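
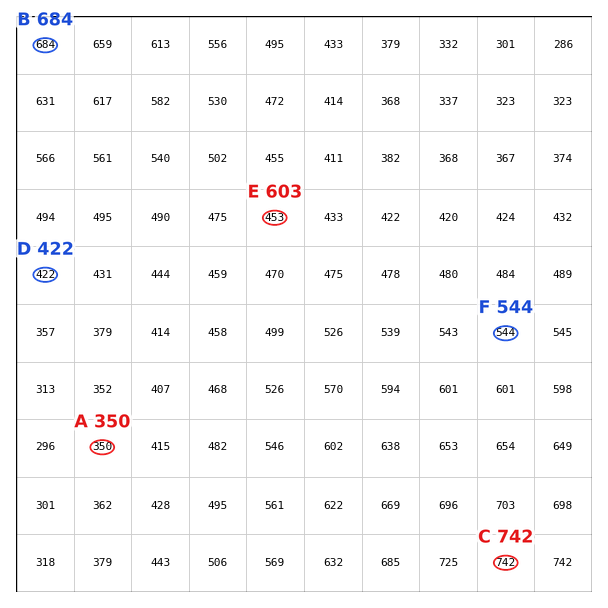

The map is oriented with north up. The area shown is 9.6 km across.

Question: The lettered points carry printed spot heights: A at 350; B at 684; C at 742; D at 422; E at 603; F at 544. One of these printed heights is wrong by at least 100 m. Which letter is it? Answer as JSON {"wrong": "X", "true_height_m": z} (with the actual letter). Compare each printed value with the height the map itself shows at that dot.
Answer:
{"wrong": "E", "true_height_m": 453}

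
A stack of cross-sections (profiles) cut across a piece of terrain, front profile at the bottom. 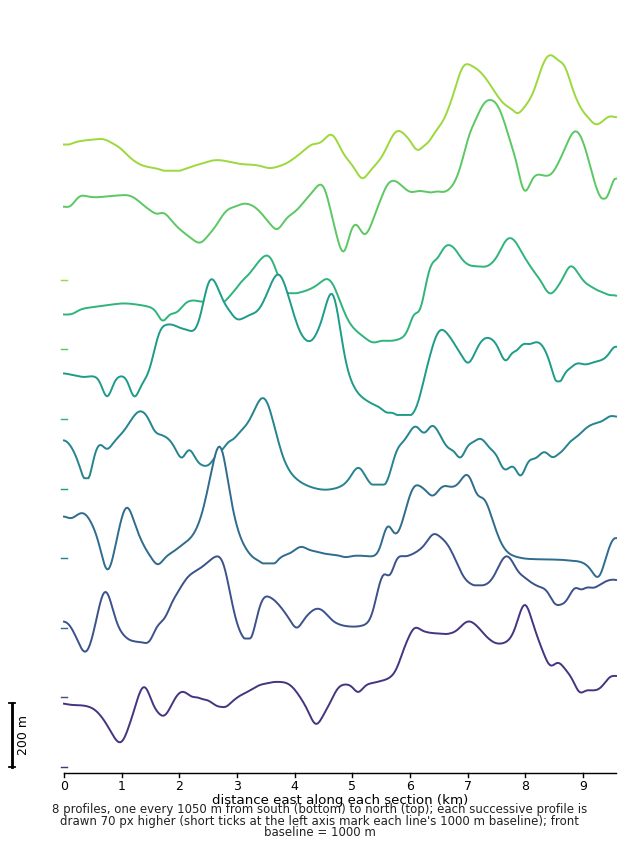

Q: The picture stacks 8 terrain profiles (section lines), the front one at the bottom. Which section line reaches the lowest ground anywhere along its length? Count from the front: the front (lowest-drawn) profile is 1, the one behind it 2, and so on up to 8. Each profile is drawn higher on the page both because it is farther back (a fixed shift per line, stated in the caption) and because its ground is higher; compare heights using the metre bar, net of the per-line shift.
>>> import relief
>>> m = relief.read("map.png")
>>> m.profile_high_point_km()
1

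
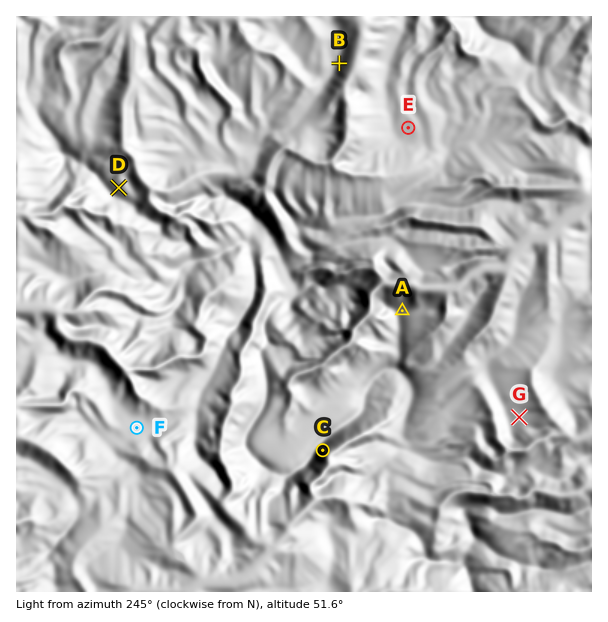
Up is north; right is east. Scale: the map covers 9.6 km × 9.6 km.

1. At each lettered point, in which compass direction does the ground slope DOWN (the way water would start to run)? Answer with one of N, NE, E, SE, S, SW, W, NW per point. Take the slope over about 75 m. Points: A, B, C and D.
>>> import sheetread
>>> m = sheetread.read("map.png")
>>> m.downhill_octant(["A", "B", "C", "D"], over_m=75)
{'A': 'NE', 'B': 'E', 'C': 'SE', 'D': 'NE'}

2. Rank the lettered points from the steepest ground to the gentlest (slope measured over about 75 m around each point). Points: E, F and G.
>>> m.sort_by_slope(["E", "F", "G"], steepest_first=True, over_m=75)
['G', 'E', 'F']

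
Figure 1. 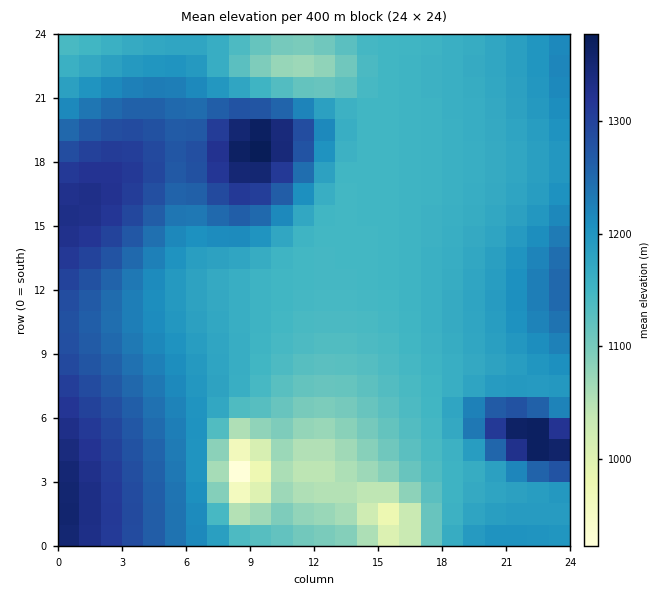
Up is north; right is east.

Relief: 900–1400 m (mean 1190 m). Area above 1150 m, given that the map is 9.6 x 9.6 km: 66.6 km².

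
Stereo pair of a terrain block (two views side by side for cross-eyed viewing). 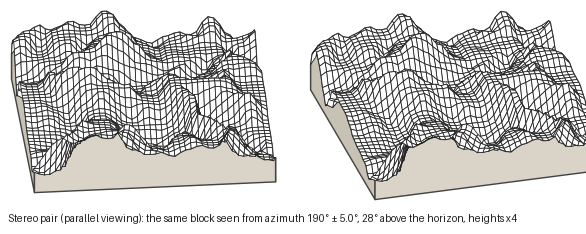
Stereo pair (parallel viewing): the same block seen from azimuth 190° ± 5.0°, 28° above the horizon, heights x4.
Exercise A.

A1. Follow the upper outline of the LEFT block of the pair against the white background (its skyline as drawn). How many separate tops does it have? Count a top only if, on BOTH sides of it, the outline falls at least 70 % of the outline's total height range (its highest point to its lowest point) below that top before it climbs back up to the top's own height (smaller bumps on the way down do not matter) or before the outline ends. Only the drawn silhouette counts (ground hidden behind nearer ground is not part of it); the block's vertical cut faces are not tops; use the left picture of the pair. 0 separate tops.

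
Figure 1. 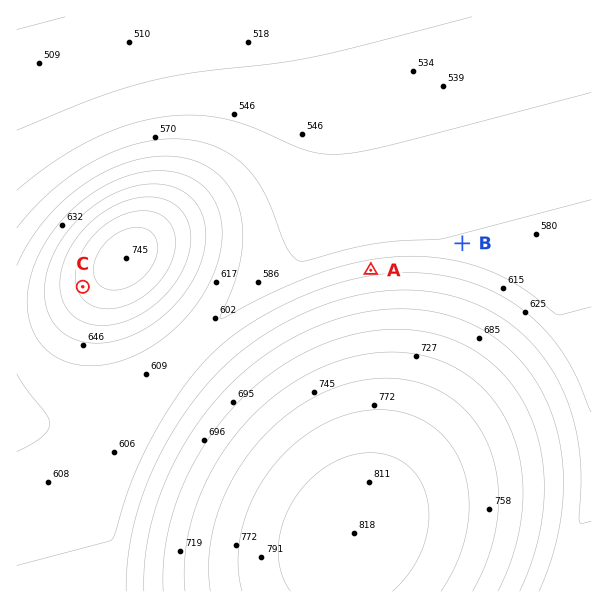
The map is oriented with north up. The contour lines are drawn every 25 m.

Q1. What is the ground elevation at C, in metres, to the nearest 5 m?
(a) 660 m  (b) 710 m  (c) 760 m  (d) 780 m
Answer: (b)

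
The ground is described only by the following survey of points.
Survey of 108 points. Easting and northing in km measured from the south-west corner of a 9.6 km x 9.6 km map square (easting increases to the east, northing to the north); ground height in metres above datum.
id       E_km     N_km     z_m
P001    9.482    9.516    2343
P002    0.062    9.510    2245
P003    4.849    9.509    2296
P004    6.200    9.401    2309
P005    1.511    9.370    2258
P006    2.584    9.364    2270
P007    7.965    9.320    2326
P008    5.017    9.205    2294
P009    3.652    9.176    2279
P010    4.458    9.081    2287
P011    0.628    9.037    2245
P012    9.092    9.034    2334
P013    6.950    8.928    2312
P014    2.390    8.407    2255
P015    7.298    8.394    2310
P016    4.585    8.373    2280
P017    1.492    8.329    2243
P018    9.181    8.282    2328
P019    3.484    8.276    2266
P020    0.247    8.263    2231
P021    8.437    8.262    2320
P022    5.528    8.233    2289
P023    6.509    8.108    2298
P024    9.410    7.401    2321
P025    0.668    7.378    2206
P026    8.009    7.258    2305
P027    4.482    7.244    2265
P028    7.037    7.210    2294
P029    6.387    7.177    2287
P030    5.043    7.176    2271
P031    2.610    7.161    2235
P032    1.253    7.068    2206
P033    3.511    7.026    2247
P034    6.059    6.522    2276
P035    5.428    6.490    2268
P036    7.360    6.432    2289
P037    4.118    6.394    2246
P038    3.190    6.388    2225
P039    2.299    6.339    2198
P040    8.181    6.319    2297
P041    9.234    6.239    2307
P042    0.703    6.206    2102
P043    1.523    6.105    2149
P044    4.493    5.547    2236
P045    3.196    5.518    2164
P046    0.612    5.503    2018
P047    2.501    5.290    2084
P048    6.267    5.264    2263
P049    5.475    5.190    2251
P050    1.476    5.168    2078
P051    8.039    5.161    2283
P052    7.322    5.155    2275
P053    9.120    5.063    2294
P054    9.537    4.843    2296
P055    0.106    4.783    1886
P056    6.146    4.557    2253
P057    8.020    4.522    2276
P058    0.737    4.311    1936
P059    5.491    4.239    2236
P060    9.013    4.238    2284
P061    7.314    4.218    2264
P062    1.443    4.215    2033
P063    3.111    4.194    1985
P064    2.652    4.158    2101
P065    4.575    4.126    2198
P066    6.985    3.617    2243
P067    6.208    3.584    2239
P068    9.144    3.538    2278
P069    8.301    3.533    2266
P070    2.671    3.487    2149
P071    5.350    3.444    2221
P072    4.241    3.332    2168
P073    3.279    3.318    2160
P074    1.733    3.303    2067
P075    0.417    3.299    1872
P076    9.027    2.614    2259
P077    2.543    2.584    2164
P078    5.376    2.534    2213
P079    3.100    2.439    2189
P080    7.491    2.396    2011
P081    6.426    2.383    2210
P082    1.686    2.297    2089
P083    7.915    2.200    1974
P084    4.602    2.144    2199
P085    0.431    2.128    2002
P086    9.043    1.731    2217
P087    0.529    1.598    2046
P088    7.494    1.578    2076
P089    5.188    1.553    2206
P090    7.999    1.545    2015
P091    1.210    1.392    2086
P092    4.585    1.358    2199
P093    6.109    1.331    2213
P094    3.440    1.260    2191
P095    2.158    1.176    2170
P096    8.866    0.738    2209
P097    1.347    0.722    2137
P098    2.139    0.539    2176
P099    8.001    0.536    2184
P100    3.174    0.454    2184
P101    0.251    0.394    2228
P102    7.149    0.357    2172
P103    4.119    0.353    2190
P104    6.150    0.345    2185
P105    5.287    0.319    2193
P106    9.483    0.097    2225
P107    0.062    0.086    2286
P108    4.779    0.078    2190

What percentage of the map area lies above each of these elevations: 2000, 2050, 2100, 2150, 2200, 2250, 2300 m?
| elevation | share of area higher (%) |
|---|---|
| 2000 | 95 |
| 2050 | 92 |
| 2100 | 86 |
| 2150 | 79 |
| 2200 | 60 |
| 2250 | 39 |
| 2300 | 11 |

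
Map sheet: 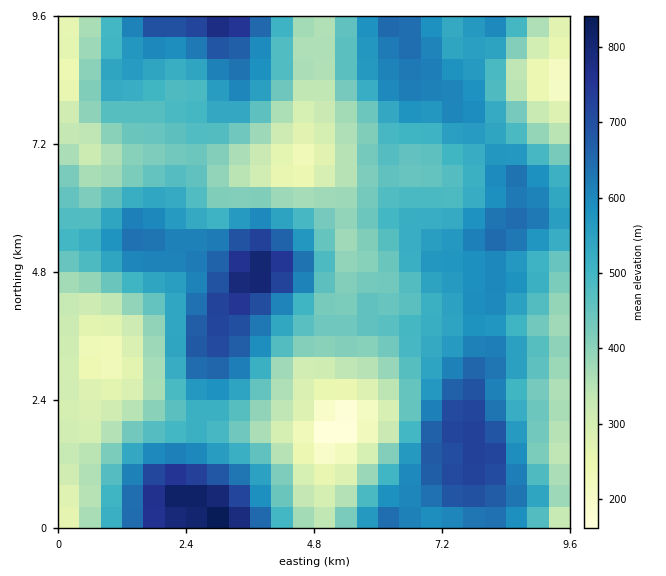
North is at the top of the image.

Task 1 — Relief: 140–850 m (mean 490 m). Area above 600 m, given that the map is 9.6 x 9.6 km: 21.2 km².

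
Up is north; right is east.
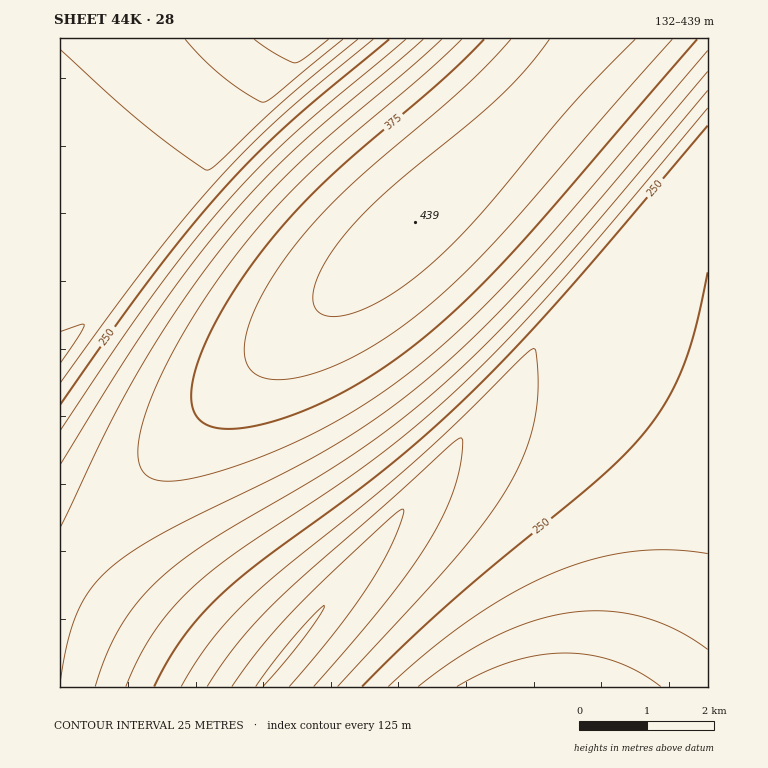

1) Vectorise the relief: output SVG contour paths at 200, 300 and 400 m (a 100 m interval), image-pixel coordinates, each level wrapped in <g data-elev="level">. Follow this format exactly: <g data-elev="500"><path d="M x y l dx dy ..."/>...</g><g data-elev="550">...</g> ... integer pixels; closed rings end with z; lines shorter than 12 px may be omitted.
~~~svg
<g data-elev="200"><path d="M207 687l31-44 37-41 176-157 7-6 4-1 1 3-1 16-6 27-11 27-14 27-19 29-25 33-73 87"/><path d="M60 332l21-8 3 1-3 8-21 30"/><path d="M358 39l-69 57-71 67-11 7-25-16-39-30-83-74"/></g><g data-elev="300"><path d="M95 687l11-31 13-27 16-24 20-22 23-20 29-20 109-65 45-29 42-31 41-34 49-47 52-56 60-68 103-122"/><path d="M708 649l-31-19-34-13-35-6-36 1-37 8-39 16-38 22-40 29"/><path d="M423 39l-125 107-36 35-34 38-39 48-39 54-37 58-53 85"/></g><g data-elev="400"><path d="M511 39l-23 26-27 25-117 101-28 29-24 29-28 42-9 19-7 18-3 15 0 12 3 11 7 8 12 5 15 1 18-3 22-6 24-10 24-13 25-16 24-18 39-34 40-41 174-200"/></g>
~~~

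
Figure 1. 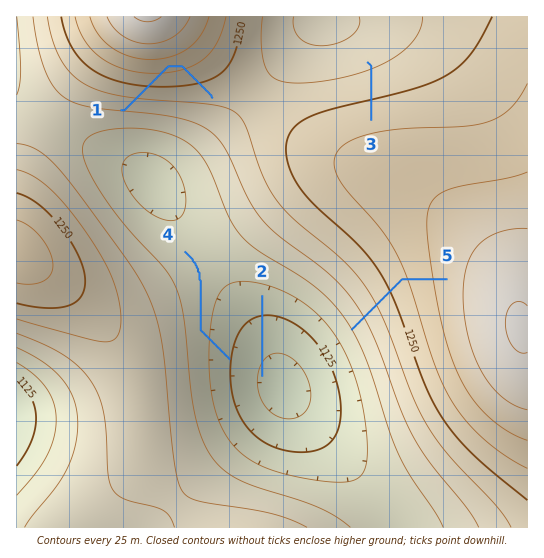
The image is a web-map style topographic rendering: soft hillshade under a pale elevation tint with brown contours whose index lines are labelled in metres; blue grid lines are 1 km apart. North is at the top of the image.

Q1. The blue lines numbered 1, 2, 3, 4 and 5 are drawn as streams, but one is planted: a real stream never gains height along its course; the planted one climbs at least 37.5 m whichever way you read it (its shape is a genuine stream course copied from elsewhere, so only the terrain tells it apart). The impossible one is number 1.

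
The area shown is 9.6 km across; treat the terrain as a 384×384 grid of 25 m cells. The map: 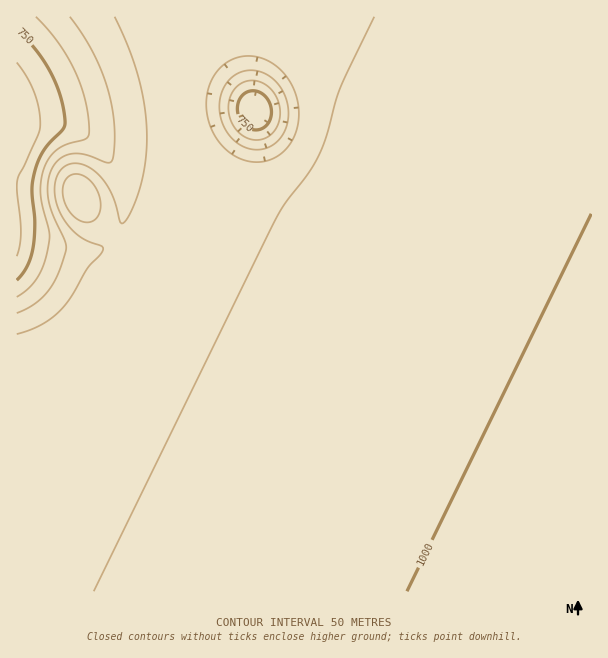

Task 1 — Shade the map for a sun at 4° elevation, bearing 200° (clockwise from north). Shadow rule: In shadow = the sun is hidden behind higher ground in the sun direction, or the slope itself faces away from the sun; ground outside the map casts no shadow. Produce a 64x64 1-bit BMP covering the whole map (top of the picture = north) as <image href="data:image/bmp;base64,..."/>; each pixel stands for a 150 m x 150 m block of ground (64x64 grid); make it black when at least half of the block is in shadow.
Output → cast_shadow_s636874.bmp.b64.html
<image width="64" height="64" href="data:image/bmp;base64,Qk0+AgAAAAAAAD4AAAAoAAAAQAAAAEAAAAABAAEAAAAAAAACAAATCwAAEwsAAAIAAAAAAAAA////AAAAAAAAAAAAAAAAAAAAAAAAAAAAAAAAAAAAAAAAAAAAAAAAAAAAAAAAAAAAAAAAAAAAAAAAAAAAAAAAAAAAAAAAAAAAAAAAAAAAAAAAAAAAAAAAAAAAAAAAAAAAAAAAAAAAAAAAAAAAAAAAAAAAAAAAAAAAAAAAAAAAAAAAAAAAAAAAAAAAAAAAAAAAAAAAAAAAAAAAAAAAAAAAAAAAAAAAAAAAAAAAAAAAAAAAAAAAAAAAAAAAAAAAAAAAAAAAAAAAAAAAAAAAAAAAAAAAAAAAAAAAAAAAAAAAAAAAAAAAAAAAAIAAAAAAAAAA4AAAAAAAAADgAAAAAAAAAPAAAAAAAAAA8AAAAAAAAADwAAAAAAAAAPAAAAAAAAAA8AAAAAAAAABwAAAAAAAAACAAAAAAAAAAAAAAAAAAAAAAAAAAAAAAAAAAAAAAAAAAAAAAAAAAAAAAAAAAAAAAAADwAAAAAAAAAfAAAAAAAAAD8AAAAAAAAAfwAHAAAAAAD/AB/AAAAAAf8AP8AAAAAB/wA/wAAAAAH/AH/gAAAAAP8Af+AAAAAAfwB/4AAAAAA/AH/AAAAAAB8AP8AAAAAADwA/gAAAAAAAAB8AAAAAAAAAAAAAAAAAAAAAAAAAAAAAAAAAAAAAAAAAAAAAAAAAAAAAAAAAAAAAAAAAAAAAAAAAAAAAAAAA=="/>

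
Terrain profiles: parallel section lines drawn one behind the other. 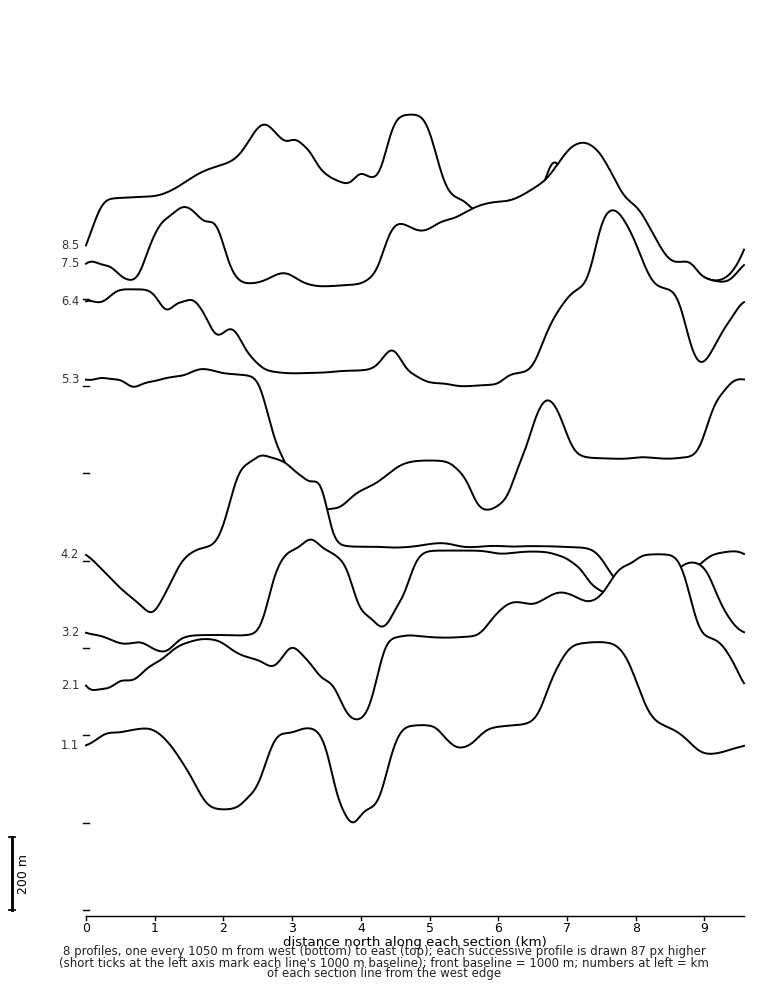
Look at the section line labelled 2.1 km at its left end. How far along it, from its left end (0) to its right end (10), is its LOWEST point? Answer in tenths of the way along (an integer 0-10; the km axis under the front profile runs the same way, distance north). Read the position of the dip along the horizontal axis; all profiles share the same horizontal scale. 4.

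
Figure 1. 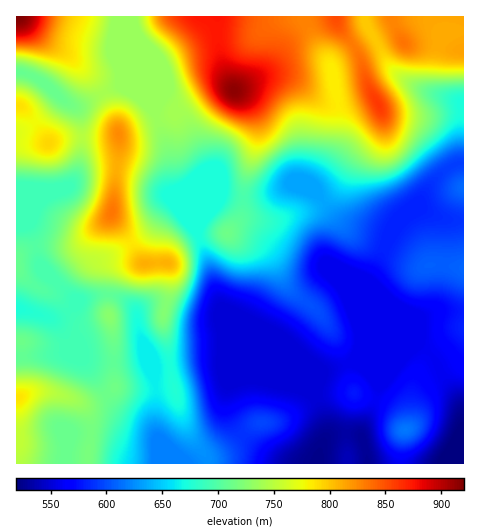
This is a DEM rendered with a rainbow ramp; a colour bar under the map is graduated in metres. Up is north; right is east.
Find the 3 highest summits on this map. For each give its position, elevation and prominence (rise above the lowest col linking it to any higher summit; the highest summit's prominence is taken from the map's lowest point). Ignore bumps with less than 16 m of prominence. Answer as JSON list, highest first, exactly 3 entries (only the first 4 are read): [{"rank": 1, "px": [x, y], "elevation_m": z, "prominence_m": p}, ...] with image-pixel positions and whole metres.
[{"rank": 1, "px": [234, 90], "elevation_m": 915, "prominence_m": 180}, {"rank": 2, "px": [378, 104], "elevation_m": 860, "prominence_m": 31}, {"rank": 3, "px": [404, 42], "elevation_m": 835, "prominence_m": 36}]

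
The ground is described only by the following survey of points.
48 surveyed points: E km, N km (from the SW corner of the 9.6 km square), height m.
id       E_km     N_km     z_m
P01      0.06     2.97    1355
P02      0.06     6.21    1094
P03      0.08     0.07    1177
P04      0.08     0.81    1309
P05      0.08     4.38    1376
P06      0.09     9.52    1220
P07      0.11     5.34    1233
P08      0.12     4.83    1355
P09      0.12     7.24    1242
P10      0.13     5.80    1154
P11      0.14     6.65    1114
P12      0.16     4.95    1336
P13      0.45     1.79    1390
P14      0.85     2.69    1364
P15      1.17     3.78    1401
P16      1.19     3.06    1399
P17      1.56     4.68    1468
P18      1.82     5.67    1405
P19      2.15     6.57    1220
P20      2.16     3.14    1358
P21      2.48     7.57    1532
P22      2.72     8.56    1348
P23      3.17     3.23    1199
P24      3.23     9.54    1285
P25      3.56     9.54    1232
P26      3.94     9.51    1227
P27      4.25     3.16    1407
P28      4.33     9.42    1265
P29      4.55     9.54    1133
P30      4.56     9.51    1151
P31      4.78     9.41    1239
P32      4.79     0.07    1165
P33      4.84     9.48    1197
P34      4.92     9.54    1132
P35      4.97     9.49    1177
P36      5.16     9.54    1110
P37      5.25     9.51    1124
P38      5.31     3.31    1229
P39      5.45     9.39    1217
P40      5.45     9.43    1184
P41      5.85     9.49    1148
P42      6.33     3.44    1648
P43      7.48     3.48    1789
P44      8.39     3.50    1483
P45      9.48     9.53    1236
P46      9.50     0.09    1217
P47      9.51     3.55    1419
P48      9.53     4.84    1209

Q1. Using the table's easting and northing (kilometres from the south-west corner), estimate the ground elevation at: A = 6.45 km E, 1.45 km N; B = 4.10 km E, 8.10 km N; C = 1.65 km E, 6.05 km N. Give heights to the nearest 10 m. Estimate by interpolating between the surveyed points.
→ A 1280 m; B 1400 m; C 1430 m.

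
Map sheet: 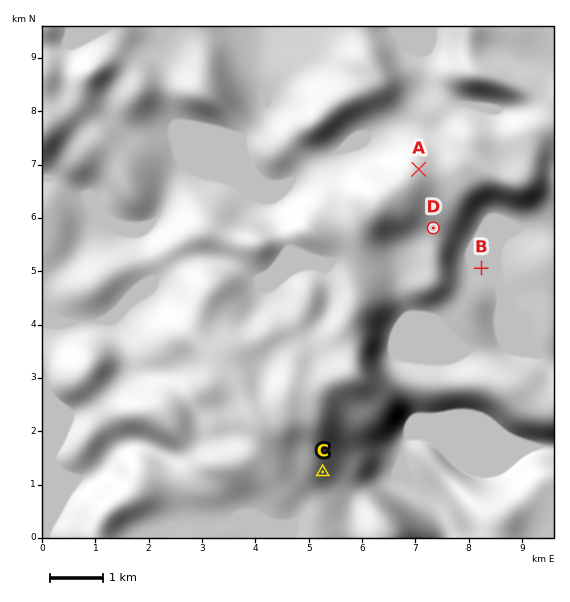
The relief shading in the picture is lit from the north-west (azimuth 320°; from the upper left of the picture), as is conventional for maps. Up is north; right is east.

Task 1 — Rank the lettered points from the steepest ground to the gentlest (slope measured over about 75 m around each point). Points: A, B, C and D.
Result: C A D B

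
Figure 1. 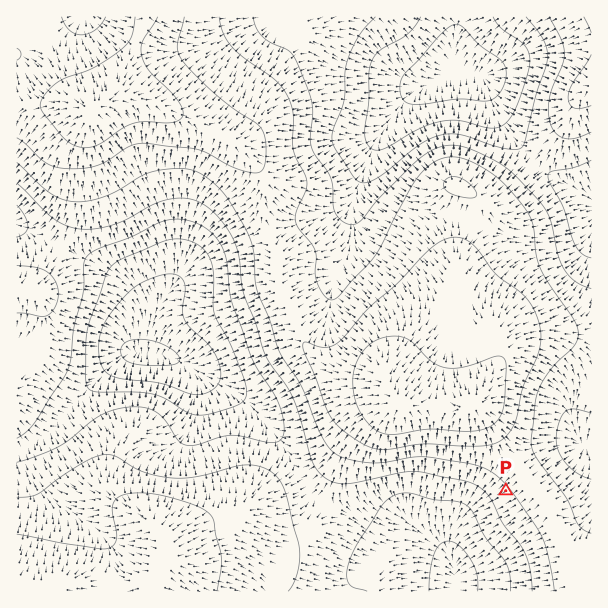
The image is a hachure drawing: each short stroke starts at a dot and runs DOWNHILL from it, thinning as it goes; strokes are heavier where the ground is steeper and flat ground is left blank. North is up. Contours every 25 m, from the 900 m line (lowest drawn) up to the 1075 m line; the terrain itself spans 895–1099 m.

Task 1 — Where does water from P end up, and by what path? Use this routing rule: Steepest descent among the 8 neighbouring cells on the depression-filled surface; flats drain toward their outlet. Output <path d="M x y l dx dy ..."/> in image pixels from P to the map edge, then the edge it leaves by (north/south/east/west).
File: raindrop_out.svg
<path d="M506 491l-53 51 0 31 2 2 0 16"/>
exit: south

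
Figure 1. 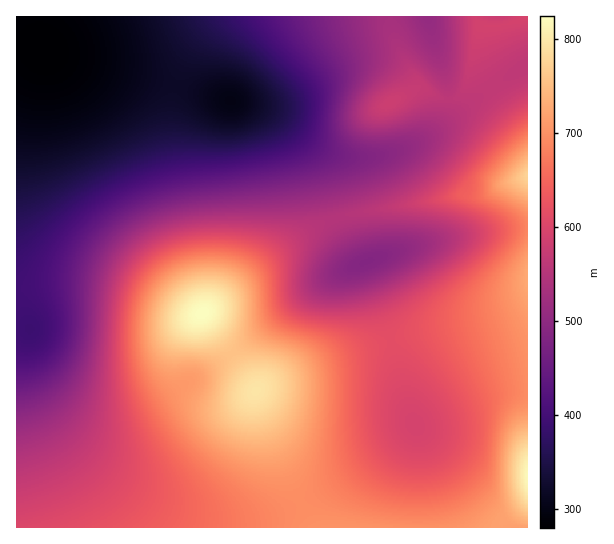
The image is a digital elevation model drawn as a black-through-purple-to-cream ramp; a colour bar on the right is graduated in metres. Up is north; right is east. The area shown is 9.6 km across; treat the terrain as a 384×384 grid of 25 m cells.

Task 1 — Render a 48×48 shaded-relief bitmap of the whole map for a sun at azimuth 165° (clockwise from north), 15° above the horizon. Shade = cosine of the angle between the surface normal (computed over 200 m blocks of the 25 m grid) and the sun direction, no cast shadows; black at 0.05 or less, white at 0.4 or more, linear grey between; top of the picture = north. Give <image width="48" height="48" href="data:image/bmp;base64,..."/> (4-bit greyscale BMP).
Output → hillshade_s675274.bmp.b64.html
<image width="48" height="48" href="data:image/bmp;base64,Qk32BAAAAAAAAHYAAAAoAAAAMAAAADAAAAABAAQAAAAAAIAEAAATCwAAEwsAABAAAAAAAAAAAAAAABEREQAiIiIAMzMzAERERABVVVUAZmZmAHd3dwCIiIgAmZmZAKqqqgC7u7sAzMzMAN3d3QDu7u4A////AHd3iIiIiIiIiZmZmZmYiId3ZmZmZneJvnd3eIiIiIiImZmZmZmZiId3ZmZmZmd4rHd3d4iIiIiJmZmZmZmZiId3ZmZmZmZ4m3d3d3iIiIiZmaqqqqqZmIh3dmZmZmZniXd3d3iIiImZqqqqqqqpmYiHd2ZmZmZnd3d3d3iIiJmaqqu7u7qqmZiId3dmZmZmZnd3d3iIiZmqq7u7u7u6qZmIiHd3d3dmVHd3d3eIiZqqu7vMzLu6qpmYiIiIh3dlQ2Zmd3eImZqqu7vMzMu7qqmZmYiIiIh1Q2ZmZ3eImaqqqqu8zMu7qqqZmZmZmYh1RGZmZneImaqpmZq7zMu7qqqpmZmZmZmGVVVVZneImaqpiImau7u7qqqqqqqZmZmHZlVVVmd4maqph3eJmqu6qqqqqqqqmZmYiFVVVWd4maqqmHd3iZqqqqqqqqqqqZmZmVVVVWZ4iau7upd2Z4iZmaqqqqqqqZmZmWZVVVZ3iavN3Ll2ZWZ4iZmZqqqqmZmZmXdlVVZneJvN7suXZVVWeImZmZmZmZmZmYh2ZmZmeIq97tyoZUREVniJmZmZmZmZmZmIdmZmZ3irzd26hkMzRFZ4iJmZmZmZmZmYh3ZmZmeJq8zLmGQzM0VWd4iImZmZmZmZiHZlVVVmeJqrqYZUMzNEVmd3iImZmZmZiHZlVEREVWiZqph2QzMzRFVmd3iJmZmZiHZVRDMzM0V4mqqYdkQzMzRFVmd4iYiIh3ZUQzIiIjNWeaq6mHZUMzMzRFVneIiId2VUMyIRESI0Z5q7u6mHZUQzM0RVZoh3dmVEMiERERIjVomrzMu6mHZVREREVXd3dlVEMiEREREjRWiavN3cy6mHdmVVVXd3ZlVDMiERERIjNFeJq83d3cy7qZh3dnd2ZlVEMiIRESIjNFVniavN3d3dzLuqmXd2ZlVEMyIiIiIzNEVWZ4iau83d7d3czHd2ZlVEQzMiIiMzRERVVVZmd4mavMzd3Xd2ZlVURDMzMzMzRERFVVVVVVVWaImszXd3ZmVVREREMzMzREREVVVVVVRERGZnind3dmZVVVVEREMzNERFVWZmZVVURERDRXd3d2ZmZVVVVEQzNERFZniIh3ZlVEMzIod3d3ZmZmZlVURERERVaJq7uph3ZVQzIoiHd3d3dmZmZlVERFVWeKvd3bqYd2VDIoiIh3d3d3d3dmZVVWZmd5vO7ty6mHZUMoiIiId3d3d3d3d2Z3d3Znis3t3LqYdlQ4iIiIiIiIiIiIiIiIiIdmZom8zLqph2VIiIiIiIiIiJmZqZmZmZh2VFaJqpiamHZpiIiIiIiImZqqu6qqqqmHZVVniHeKqZh5mZmYiIiJmZqru7u7u6qYdmZnd3eJqpmJmZmZmZmZmaqru7u7u7qpmHd3d3eJqqqZmZmZmZmZmaqru7u7uqqqmYiHd3iJqqqpmZmZmZmZmZqqu7u6qqqpmZmIiIiIqqu5mZmZmZmZmZqqqqqqqqmZmZmIiIiImaq5mZmZmZmZmZmqqqqqqZmZmZmIiIiImZqw=="/>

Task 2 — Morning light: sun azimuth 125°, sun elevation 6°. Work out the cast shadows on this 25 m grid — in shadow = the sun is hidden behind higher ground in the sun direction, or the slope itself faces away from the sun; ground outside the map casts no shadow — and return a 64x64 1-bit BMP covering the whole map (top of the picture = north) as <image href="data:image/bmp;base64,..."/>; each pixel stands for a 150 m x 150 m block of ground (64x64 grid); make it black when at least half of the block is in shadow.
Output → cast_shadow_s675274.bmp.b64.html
<image width="64" height="64" href="data:image/bmp;base64,Qk0+AgAAAAAAAD4AAAAoAAAAQAAAAEAAAAABAAEAAAAAAAACAAATCwAAEwsAAAIAAAAAAAAA////AAAAAAAAAAAAAAAAAAAAAAAAAAAAAAAAAAAAAAAAAAAAAAAABAAAAAAAAAAOAAAAAAAAAB8AAAAAAAAAPwAAAAAAAAB/AAAAAAAAAP8AAAAAAAAB/wAAAAAAAAP/AAAAAAAAB/8AAAAAAAAH/wAAAAAAAAf+AAAAAAAAB/wAAAAAAAAH4AAAAAAAAAAAB/AAAAAAAAAP/AAAAAAAAB/+AAAAAAAAP/4AAAAAAAA//wAAAAAAAD//AAAAAAAAP/+AAAAAAAA//8AAAAAAAD//4AAAAAAAP//wAAAAAAB///gAAAAAAH///AAAfgAAf//+AAB/4AB///4AAH/+AH///wAAP//g////AAAf//z///+AAAf//////4AAA///////gAAAf//////AAAAf/////8AAAAH8////gAAAAAD///+AAAAAAP///wAAAAAA///+AAAAGAD///gAAAB/MP//4AAAAP/8//8AAAAA////+AAAAAH////AAAAAAP//+AAAAAAAf/8AAAAAAAA//wAAAAAOAD//AAAAAB+AH/8AAAAAH+Af/wAAAAAf8Af/AAAAAB/4AAAAAAAAH/wAAAAAAAAf/AAAAAAAAB/4AAAAAAAAB+AAAAAAAAAAAAEAAAAAAAAAAQAAAAAAAAAAAAAAAAAAAAAAAAAAAAAAAAAAAAAAAAAAAA=="/>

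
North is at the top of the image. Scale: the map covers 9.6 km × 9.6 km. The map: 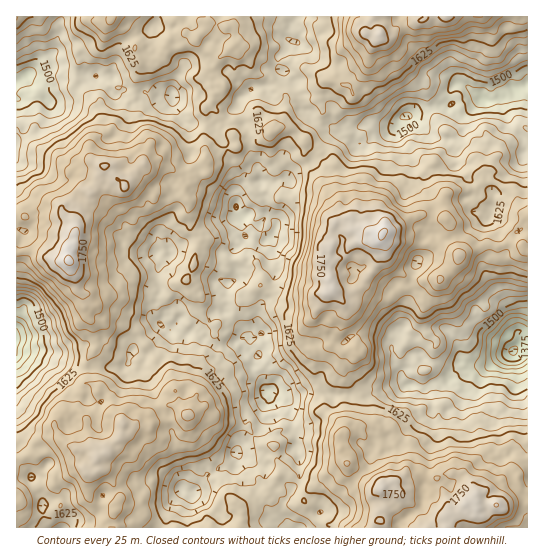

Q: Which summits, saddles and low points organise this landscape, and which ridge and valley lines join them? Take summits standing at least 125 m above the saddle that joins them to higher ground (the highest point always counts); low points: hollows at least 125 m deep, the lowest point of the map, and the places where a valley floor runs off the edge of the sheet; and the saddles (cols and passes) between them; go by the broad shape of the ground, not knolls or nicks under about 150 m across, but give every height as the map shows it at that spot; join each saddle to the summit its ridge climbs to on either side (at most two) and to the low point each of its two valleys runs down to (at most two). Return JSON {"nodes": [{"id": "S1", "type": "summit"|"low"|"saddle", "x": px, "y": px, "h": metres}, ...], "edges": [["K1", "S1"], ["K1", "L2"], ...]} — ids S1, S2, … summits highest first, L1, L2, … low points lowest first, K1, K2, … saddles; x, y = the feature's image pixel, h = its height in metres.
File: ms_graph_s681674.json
{"nodes": [
{"id": "S1", "type": "summit", "x": 69, "y": 261, "h": 1807},
{"id": "S2", "type": "summit", "x": 382, "y": 235, "h": 1805},
{"id": "S3", "type": "summit", "x": 497, "y": 505, "h": 1777},
{"id": "S4", "type": "summit", "x": 381, "y": 34, "h": 1769},
{"id": "L1", "type": "low", "x": 513, "y": 351, "h": 1345},
{"id": "L2", "type": "low", "x": 17, "y": 341, "h": 1385},
{"id": "L3", "type": "low", "x": 483, "y": 99, "h": 1452},
{"id": "L4", "type": "low", "x": 26, "y": 75, "h": 1459},
{"id": "K1", "type": "saddle", "x": 89, "y": 369, "h": 1643},
{"id": "K2", "type": "saddle", "x": 494, "y": 183, "h": 1629},
{"id": "K3", "type": "saddle", "x": 227, "y": 149, "h": 1626},
{"id": "K4", "type": "saddle", "x": 222, "y": 126, "h": 1618},
{"id": "K5", "type": "saddle", "x": 249, "y": 135, "h": 1616},
{"id": "K6", "type": "saddle", "x": 346, "y": 394, "h": 1611},
{"id": "K7", "type": "saddle", "x": 302, "y": 99, "h": 1592},
{"id": "K8", "type": "saddle", "x": 281, "y": 62, "h": 1577}],
"edges": [["K1", "S1"], ["K1", "L1"], ["K1", "L2"], ["K2", "S2"], ["K2", "L1"], ["K2", "L3"], ["K3", "S1"], ["K3", "L1"], ["K3", "L4"], ["K4", "S1"], ["K4", "L3"], ["K4", "L4"], ["K5", "S2"], ["K5", "S1"], ["K5", "L1"], ["K5", "L3"], ["K6", "S2"], ["K6", "S3"], ["K6", "L1"], ["K7", "S2"], ["K7", "S4"], ["K7", "L3"], ["K8", "S1"], ["K8", "S4"], ["K8", "L3"]]}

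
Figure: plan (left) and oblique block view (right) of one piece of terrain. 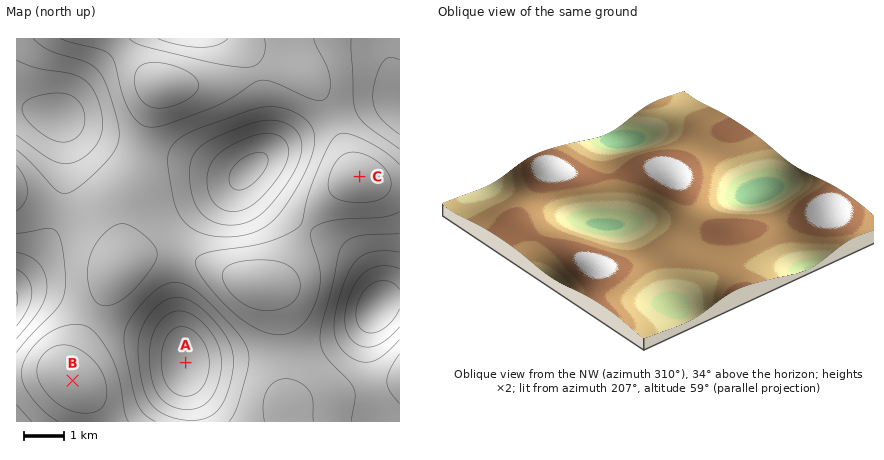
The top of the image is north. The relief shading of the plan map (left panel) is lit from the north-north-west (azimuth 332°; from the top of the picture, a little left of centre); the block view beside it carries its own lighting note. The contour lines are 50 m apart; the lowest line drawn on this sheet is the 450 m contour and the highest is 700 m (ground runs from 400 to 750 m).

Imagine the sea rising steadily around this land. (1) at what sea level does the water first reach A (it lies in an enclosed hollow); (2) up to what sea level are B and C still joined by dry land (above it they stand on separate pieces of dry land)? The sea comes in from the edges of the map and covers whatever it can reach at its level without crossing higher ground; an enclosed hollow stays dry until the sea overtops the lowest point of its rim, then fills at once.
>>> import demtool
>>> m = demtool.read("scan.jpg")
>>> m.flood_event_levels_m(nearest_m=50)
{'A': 550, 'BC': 650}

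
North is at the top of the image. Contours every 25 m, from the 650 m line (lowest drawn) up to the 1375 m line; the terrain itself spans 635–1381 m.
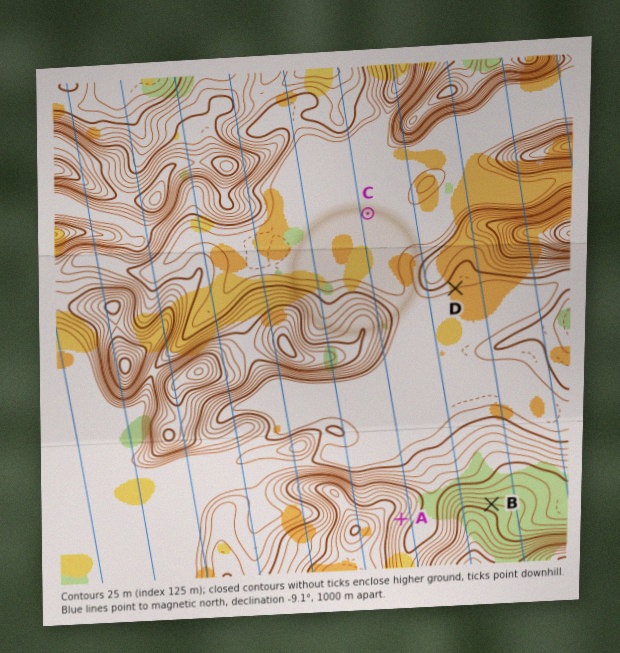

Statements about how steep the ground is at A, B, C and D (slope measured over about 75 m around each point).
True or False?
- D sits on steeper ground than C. True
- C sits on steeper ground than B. False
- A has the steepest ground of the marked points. True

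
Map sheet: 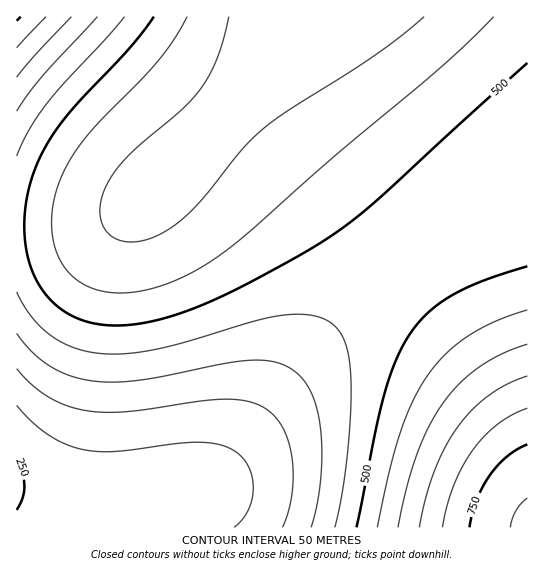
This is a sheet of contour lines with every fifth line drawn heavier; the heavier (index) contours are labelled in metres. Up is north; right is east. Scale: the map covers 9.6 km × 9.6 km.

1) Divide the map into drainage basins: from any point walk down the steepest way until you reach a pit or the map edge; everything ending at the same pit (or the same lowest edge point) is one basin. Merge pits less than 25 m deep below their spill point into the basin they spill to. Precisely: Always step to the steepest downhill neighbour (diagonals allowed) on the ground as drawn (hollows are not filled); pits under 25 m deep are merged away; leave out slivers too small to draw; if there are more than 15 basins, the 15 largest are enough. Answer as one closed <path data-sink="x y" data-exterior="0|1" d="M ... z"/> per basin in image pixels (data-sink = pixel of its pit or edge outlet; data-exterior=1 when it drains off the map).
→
<path data-sink="17 485" data-exterior="1" d="M527 16l-232 0-22 37-40 52-37 41-58 57-23 13-22 7-39 4-38 0 1 301 511-1z"/><path data-sink="17 17" data-exterior="1" d="M294 16l-277 0-1 210 38 1 39-4 22-7 23-13 58-57 37-41 40-52 22-35z"/>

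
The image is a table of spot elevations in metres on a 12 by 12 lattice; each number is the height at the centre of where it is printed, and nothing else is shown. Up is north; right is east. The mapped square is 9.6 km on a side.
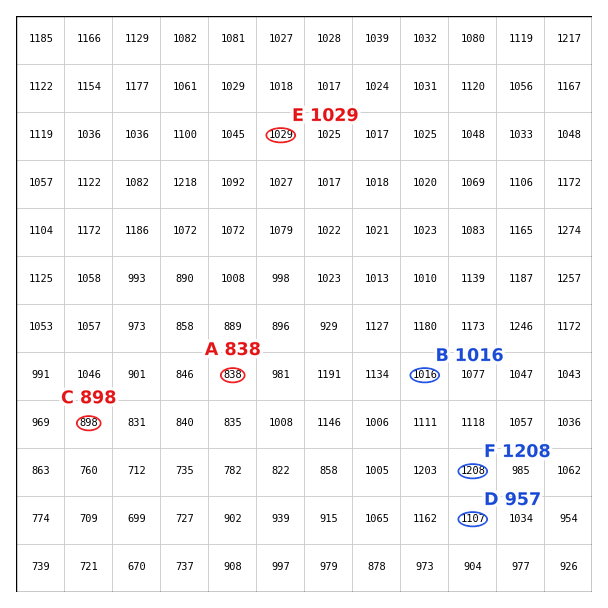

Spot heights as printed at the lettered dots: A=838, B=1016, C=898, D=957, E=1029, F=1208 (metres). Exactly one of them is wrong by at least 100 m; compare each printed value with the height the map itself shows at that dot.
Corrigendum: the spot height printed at D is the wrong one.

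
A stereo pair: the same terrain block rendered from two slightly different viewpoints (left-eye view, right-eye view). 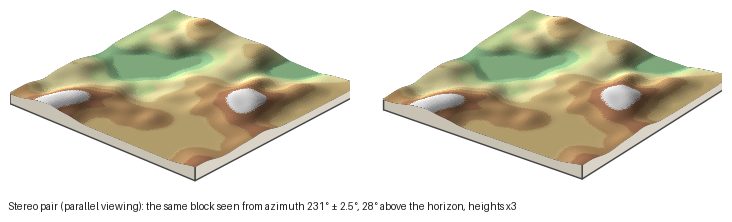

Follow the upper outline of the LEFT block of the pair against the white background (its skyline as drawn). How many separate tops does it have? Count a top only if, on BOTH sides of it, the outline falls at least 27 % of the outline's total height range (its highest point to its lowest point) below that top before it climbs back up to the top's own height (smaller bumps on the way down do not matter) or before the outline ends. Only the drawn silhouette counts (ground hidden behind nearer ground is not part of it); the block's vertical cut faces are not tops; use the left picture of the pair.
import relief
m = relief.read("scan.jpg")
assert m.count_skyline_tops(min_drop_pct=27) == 1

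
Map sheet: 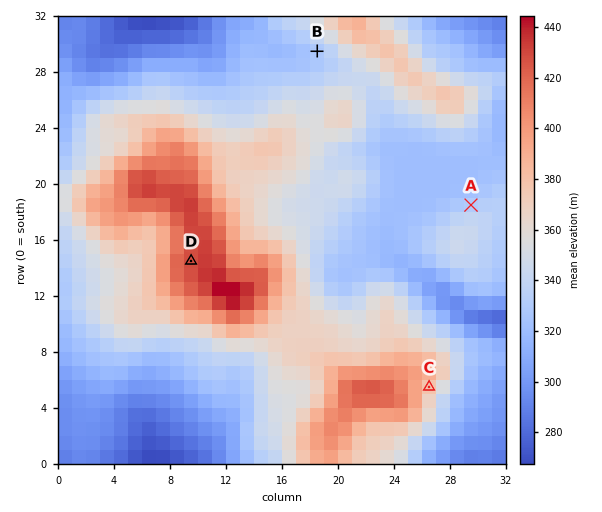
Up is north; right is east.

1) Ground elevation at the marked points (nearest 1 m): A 331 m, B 328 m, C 378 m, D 428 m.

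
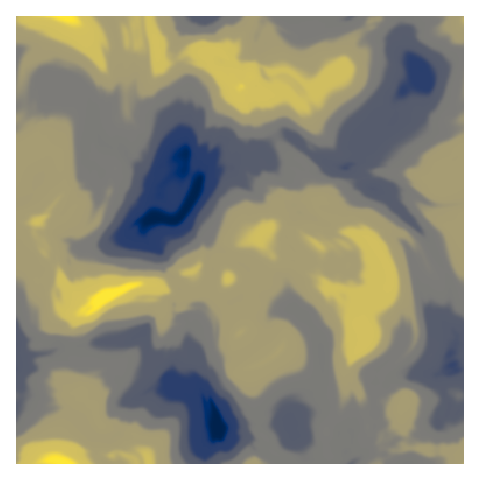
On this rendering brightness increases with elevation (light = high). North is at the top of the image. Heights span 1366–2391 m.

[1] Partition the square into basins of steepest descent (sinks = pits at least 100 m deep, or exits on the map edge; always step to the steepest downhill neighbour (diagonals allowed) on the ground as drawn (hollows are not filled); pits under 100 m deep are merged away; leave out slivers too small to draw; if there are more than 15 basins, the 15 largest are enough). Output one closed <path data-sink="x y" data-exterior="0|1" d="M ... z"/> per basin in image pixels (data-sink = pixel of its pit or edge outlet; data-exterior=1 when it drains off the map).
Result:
<path data-sink="217 425" data-exterior="0" d="M57 16l-41 1 0 233 12 8 2 12 8 11 24 0 2 4-10 8 5 13 9 6 12 1-4 6-4 10-1 19 6 16-4 18 4 8 4 3 0 4-5 5-11 15-5 14-3 29-19 3-12-7-9 0-1 7 254 1 6-6 0-4-7-5 0-8-10-10-8-63 19-9 13-9 36 35 8 3 15-2 2-2 2 1-4 24-4 7-9 8-3 7-1 13 5 20 133 0 1-8-4-1-18-5-36-2-4-33-2 6-18 16-14-7-8-37-14-18 0-5 7-15 12-12 2-6-5-15 3-21 2-3 9 3 8-6 6-10 0-13-12-24-8-9-24-7-7-12-16-4-6-7-2-9-30-2-9 8-4 19-15 14-16 5-11 14-13 1-7 5-8 0-7 6-12 4-5 8-13 6-12-4-17 0-40 17-5-6-20-35-10-1-3 3 1 7-9-9-6-8 0-9-9-9 0-7 27-32 2-19-6-21-9-5-7 1-6-6-6-14-12-13 6-7 0-10-4-10 4-24 8-10 12-8z"/><path data-sink="154 218" data-exterior="0" d="M69 16l-11 1-14 32-12 8-8 10-4 21 4 13 0 10-6 8 12 12 6 14 6 6 7-1 9 5 6 21-2 19-14 19-12 9-1 11 9 9 0 9 13 16 1-6 3-3 8 0 4 3 18 33 5 6 40-17 17 0 12 4 10-5 8-9 12-4 7-6 8 0 7-5 11 0 13-15 16-5 15-14 4-19 9-8 30 2-4-4-5-16 2-11-3-4-4-4-9-4-11-11-11-19-7-33-14-1-7-6-8-2-22-18-5-11-7-4-11 0-20 11-9 0-3-7-1-16-8-22-10 0-2 3-1 5 5 10-2 6-4-5-30 5-13-5z"/><path data-sink="421 69" data-exterior="0" d="M463 16l-85 0-2 4-5 1 0 4-4 4-14 10-10 27-23 16-5 6 0 6-13 10-4-2-14-12-6 0-6 4-9 1 5 25 10 23 14 14 9 4 7 8-2 11 5 16 6 5 0 8 6 7 16 4 7 12 19 4 7 5 12-10 20 3 17 17 9 20 5 4 26-12 3-4 0-11-5-5-2-13 7-7 0-56-5 2-10 17-12-8 3-11 19-18 5-2z"/><path data-sink="453 365" data-exterior="0" d="M390 231l-8 1-9 10 16 27 1 16-11 15-4 1-8-3-2 3-3 21 5 15-2 6-12 12-7 15 0 5 22 29 8 2 9-3 12 5 5-1-1 7 5 20-2 12 2 2 36 2 21 6 1-196-29 15-5-4-9-20-14-15z"/><path data-sink="17 369" data-exterior="1" d="M17 250l-1 205 10 1 12 7 15-4 3 1 4-29 5-14 11-15 5-5 0-4-4-3-4-8 4-18-6-16 1-19 7-15-16-4-7-11 0-8 7-5 1-3-2-2-24 0-8-11-2-12z"/><path data-sink="291 425" data-exterior="0" d="M283 350l-13 9-19 9 8 63 10 10 0 8 7 5 0 4-6 5 59 1 1-8-5-12 1-13 3-7 9-8 4-7 4-24-2-1-2 2-15 2-8-3z"/><path data-sink="350 17" data-exterior="1" d="M377 16l-124 0-4 9 17 7 6 7 5 14 3 18 4-1 7 2 14 12 9 4 29-22 10-27 14-10 4-4 0-4 5-1z"/><path data-sink="206 17" data-exterior="1" d="M252 16l-102 0 0 10 6 14 2 21 6 3 5-1 20-11 11 0 7 4 7-6 7 3 10-3 6-4 11-18z"/>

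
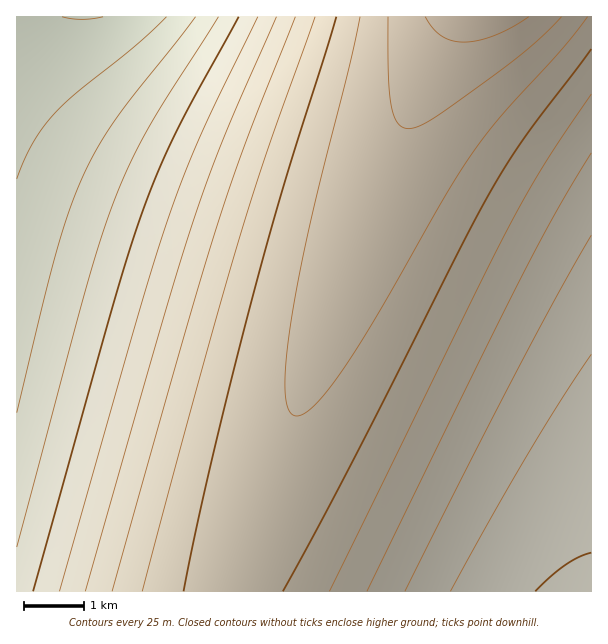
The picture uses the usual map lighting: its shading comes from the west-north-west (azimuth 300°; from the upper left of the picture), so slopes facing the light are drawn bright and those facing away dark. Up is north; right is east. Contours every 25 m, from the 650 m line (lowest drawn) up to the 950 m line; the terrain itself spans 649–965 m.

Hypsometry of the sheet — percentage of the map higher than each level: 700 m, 92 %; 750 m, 81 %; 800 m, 63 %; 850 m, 43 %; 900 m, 15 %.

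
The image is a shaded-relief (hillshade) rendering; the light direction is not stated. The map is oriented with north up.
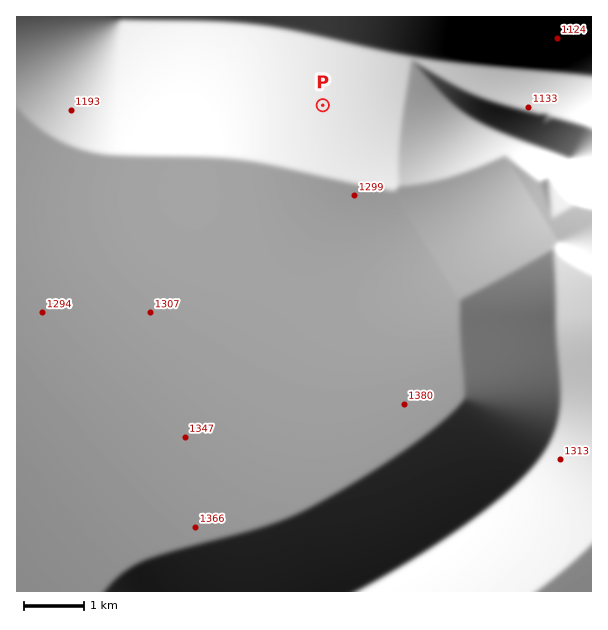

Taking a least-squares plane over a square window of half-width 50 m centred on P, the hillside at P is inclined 4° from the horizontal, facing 3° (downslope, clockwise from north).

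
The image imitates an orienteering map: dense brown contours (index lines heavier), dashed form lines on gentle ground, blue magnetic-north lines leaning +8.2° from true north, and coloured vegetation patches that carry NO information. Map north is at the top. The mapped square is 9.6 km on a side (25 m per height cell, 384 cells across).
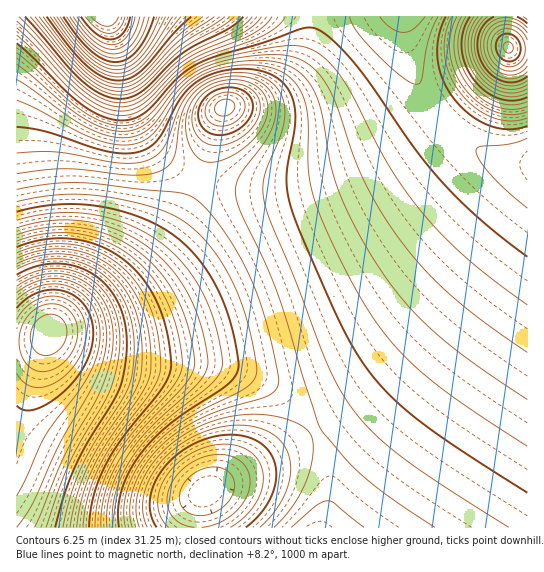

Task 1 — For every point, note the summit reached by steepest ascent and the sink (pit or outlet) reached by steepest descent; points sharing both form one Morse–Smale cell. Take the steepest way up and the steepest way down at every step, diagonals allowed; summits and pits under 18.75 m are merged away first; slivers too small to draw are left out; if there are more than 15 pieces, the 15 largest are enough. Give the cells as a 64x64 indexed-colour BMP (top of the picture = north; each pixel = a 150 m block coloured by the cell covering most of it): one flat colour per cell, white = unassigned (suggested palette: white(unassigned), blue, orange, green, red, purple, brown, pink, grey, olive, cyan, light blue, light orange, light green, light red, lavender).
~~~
<image width="64" height="64" href="data:image/bmp;base64,Qk12CAAAAAAAAHYAAAAoAAAAQAAAAEAAAAABAAQAAAAAAAAIAAATCwAAEwsAABAAAAAAAAAA////ALR3HwAOf/8ALKAsACgn1gC9Z5QAS1aMAMJ34wB/f38AIr28AM++FwDox64AeLv/AIrfmACWmP8A1bDFACIiIiIiIiIiIiIiIiIiIiIiIiIRERERERERERERERERIiIiIiIiIiIiIiIiIiIiIiIiIiEREREREREREREREREiIiIiIiIiIiIiIiIiIiIiIiIiIRERERERERERERERESIiIiIiIiIiIiIiIiIiIiIiIiIhERERERERERERERERIiIiIiIiIiIiIiIiIiIiIiIiIiEREREREREREREREREiIiIiIiIiIiIiIiIiIiIiIiIiIRERERERERERERERESIiIiIiIiIiIiIiIiIiIiIiIiIhERERERERERERERERIiIiIiIiIiIiIiIiIiIiIiIiIiEREREREREREREREREiIiIiIiIiIiIiIiIiIiIiIiIiIRERERERERERERERESIiIiIiIiIiIiIiIiIiIiIiIiIhERERERERERERERERIiIiIiIiIiIiIiIiIiIiIiIiIhEREREREREREREREREiIiIiIiIiIiIiIiIiIiIiIiIiERERERERERERERERESIiIiIiIiIiIiIiIiIiIiIiIiERERERERERERERERERIiIiIiIiIiIiIiIiIiIiIiIiEREREREREREREREREREiIiIiIiIiIiIiIiIiIiIiIiIRERERERERERERERERESIiIiIiIiIiIiIiIiIiIiIiIRERERERERERERERERERIiIiIiIiIiIiIiIiIiIiIiIREREREREREREREREREREiIiIiIiIiIiIiIiIiIiIiERERERERERERERERERERESIiIiIiIiIiIiIiIiIiIhERERERERERERERERERERERIiIiIiIiIiIiIiIiIiIREREREREREREREREREREREREiIiIiIiIiIiEiIhERERERERERERERERERERERERERESIiIiIiERERERERERERERERERERERERERERERERERERIiIiIREREREREREREREREREREREREREREREREREREREREiEREREREREREREREREREREREREREREREREREREREREREREREREREREREREREREREREREREREREREREREREREREREREREREREREREREREREREREREREREREREREREREREREREREREREREREREREREREREREREREREREREREREREREREREREREREREREREREREREREREREREREREREREREREREREREREREREREREREREREREREREREREREREREREREREREREREREREREREREREREREREREREREREREREREREREREREREREREREREREREREREREREREREREREREREREREREREREREREREREREREREREREREREREREREREREREREREREREREREREREREREREREREREREREREREREREREREREREREREREREREREREREREREREREREREREREREREREREREREREREREREREREREREREREREREREREREREREREREREREREREREREREREREREREREREREREREREREREREREREREREREREREREREREREREREREREREREREREREREREREREREREREREREREREREREREREREREREREREREREREREREREREREREREREREREREREREREREREREREREREREREREREREREREREREREREREREREREREREREREREREREREREREREREREREREREREREREREREREREREREREREREREREREREREREREREREREREREREREREREREREREREREREREREREREREREREREREREzMxERERERERERERERERERERERERERERERERERERMzMzMzMzMzEREREREREREREREREREREREREREREREzMzMzMzMzMzMzMREREREREREREREREREREREREREREzMzMzMzMzMzMzMzMRERERERERERERERERERERERERMzMzMzMzMzMzMzMzMzMREREREREUREQRERERERERERMzMzMzMzMzMzMzMzMzMzMRERERFERERBEREREREREREzMzMzMzMzMzMzMzMzMzMzERERFEREREEREREREREREzMzMzMzMzMzMzMzMzMzMzMzERFEREREQREREREREREzMzMzMzMzMzMzMzMzMzMzMzMxFERERERBERERERERETMzMzMzMzMzMzMzMzMzMzMzMzNEREREREERERERERERMzMzMzMzMzMzMzMzMzMzMzMzNEREREREQRERERERERMzMzMzMzMzMzMzMzMzMzMzMzNERERERERBEREREREREzMzMzMzMzMzMzMzMzMzMzMzM0REREREREERERERERETMzMzMzMzMzMzMzMzMzMzMzM0REREREREQRERERERERMzMzMzMzMzMzMzMzMzMzMzMzRERERERERBERERERERMzMzMzMzMzMzMzMzMzMzMzMzNEREREREREEREREREREzMzMzMzMzMzMzMzMzMzMzMzNEREREREREQRERERERETMzMzMzMzMzMzMzMzMzMzMzM0RERERERERBERERERERMzMzMzMzMzMzMzMzMzMzMzMzREREREREREERERERERMzMzMzMzMzMzMzMzMzMzMzMzNEREREREREQREREREREzMzMzMzMzMzMzMzMzMzMzMzM0RERERERERBERERERETMzMzMzMzMzMzMzMzMzMzMzMzRERERERERE"/>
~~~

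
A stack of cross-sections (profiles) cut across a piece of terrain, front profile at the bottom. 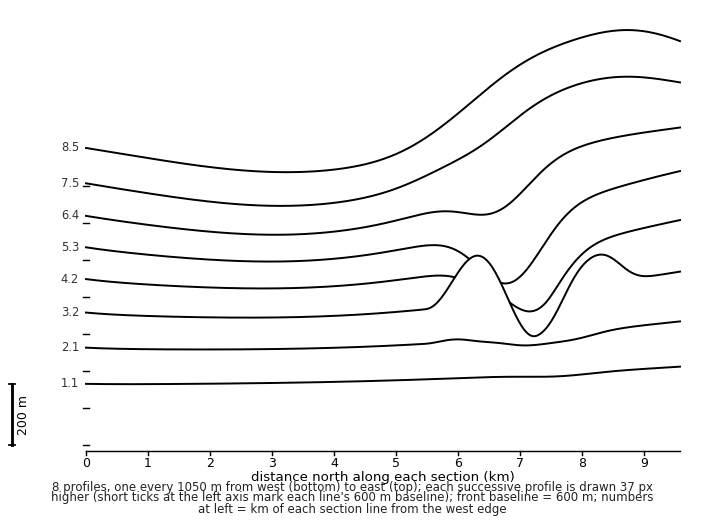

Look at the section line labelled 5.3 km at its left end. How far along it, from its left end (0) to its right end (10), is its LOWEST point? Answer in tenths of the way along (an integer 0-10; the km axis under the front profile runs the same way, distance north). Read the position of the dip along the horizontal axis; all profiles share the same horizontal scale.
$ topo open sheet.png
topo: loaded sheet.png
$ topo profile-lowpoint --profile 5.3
7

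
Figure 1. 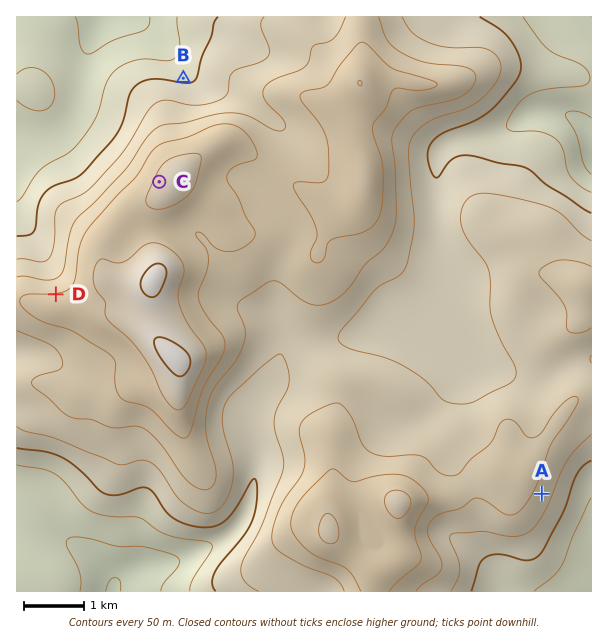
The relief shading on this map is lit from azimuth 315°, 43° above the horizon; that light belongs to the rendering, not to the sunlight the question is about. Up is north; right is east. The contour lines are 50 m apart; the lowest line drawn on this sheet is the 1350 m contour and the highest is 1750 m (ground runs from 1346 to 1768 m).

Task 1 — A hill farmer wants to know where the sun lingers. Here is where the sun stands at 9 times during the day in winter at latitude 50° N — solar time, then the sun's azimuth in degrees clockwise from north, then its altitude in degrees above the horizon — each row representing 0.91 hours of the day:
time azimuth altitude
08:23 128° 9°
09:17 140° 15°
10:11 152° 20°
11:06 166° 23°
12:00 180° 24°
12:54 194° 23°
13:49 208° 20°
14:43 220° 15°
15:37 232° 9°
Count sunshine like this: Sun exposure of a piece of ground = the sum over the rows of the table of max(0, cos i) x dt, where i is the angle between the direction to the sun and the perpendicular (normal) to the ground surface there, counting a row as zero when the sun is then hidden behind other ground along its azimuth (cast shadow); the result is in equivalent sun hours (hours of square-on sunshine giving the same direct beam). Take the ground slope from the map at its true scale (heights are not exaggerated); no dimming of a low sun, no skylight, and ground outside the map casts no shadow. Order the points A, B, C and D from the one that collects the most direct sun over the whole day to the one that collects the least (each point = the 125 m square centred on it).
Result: A > C > B > D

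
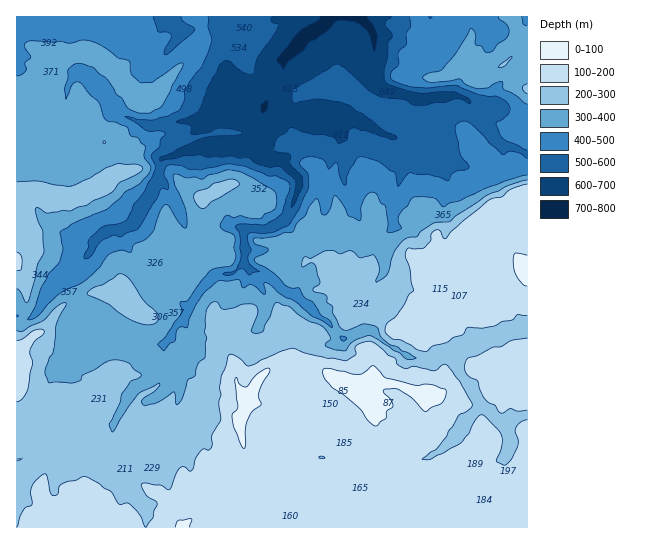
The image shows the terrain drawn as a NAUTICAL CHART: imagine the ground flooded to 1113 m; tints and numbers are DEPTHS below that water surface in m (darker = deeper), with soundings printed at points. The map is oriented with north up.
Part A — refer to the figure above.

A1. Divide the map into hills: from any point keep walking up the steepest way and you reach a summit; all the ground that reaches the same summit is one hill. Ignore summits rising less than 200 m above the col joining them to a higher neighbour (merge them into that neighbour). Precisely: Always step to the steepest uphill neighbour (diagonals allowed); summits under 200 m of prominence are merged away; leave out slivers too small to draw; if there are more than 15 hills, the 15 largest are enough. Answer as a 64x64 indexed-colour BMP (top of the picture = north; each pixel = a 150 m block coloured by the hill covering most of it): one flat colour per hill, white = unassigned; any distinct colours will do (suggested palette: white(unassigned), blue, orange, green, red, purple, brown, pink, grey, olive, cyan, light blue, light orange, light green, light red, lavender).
<image width="64" height="64" href="data:image/bmp;base64,Qk12CAAAAAAAAHYAAAAoAAAAQAAAAEAAAAABAAQAAAAAAAAIAAATCwAAEwsAABAAAAAAAAAA////ALR3HwAOf/8ALKAsACgn1gC9Z5QAS1aMAMJ34wB/f38AIr28AM++FwDox64AeLv/AIrfmACWmP8A1bDFABEREREREREREREREREREREREREREREREREREREREREREREREREREREREREREREREREREREREREREREREREREREREREREREREREREREREREREREREREREREREREREREREREREREREREREREREREREREREREREREREREREREREREREREREREREREREREREREREREREREREREREREREREREREREREREREREREREREREREREREREREREREREREREREREREREREREREREREREREREREREREREREREREREREREREREREREREREREREREREREREREREREREREREREREREREREREREREREREREREREREREREREREREREREREREREREREREREREREREREREREREREREREREREREREREREREREREREREREREREREREREREREREREREREREREREREREREREREREREREREREREREREREREREREREREREREREREREREREREREREREREREREREREREREREREREREREREREREREREREREREREREREREREREREREREREREREREREREREREREREREREREREREREREREREREREREREREREREREREREREREREREREREREREREREREREREREREREREREREREREREREREREREREREREREREREREREREREREREREREREREREREREREREREREREREREREREREREREREREREREREREREREREREREREREREREREREREREREREREREREREREREREREREREREREREREREREREREREREREREREREREREREREREREREREREREREREREREREREREREREREREREREREREREREREREREREREREREREREREREREREREREREREREREREREREREREREREREREREREREREREREREREREREREREREREREREREREREREREREREREREREREREREREREREREREREREREREREREREREREREREREREREREREREREREREREREREREREREREREREREREREREREREREREREREREREREREREREREiERERERERERERERERERERERERERERERERERERERERESIhERERERERERERERERERERERERERERERERERERERERIiEREREREREREREREREREREREREREREREREREREREREiIhERERERERERERERERERERERERERERERERERERERESIiIRERERERERERERERERERERERERERERERERERERERIiIiEREREREREREREREREREREREREREREREREREREREiIiIhERERERERERERERERERERERERERERERERERERESIiIiIRERERERERERERERERERERERERERERERERERERIiIiIiEREREREREREREREREREREREREREREREREREREiIiIiIhERERERERERERERERERERERERERERERERERESIiIiIiERERERERERERERERERERERERERERERERERERIiIiIiIiIREREREREREREREREREREREREREREREREREiIiIiIiIiIRERERERERERERERERERERERERERERERESIiIiIiIiIhERERERERERERERERERERERERERERERERIiIiIiIiIiIREREREREREREREREREREREREREREREREiIiIiIiIiIiERERERERERERERERERERERERERERERESIiIiIiIiIiIRERERERERERERERERERERERERERERERIiIiIiIiIiIiEREREREREREREREREREREREREREREREiIiIiIiIiIiIRERERERERERERERERERERERERERERESIiIiIiIiIiIhERERERERERERERERERERERERERERERIiIiIiIiIiIiIREREREREREREREREREREREREREREREiIiIiIiIiIiIiIhERERERERERERERERERERERERERMyIiIiIiIiIiIiIiIhERERERERERERERERERERERETMzIiIiIiIiIiIiIiIiERERERERERERERERERERERETMzMiIiIiIiIiIiIiIiIRERERERERERERERERERERETMzMyIiIiIiIiIiIiIiIiIiIRERERERERERERERERERMzMzIiIiIiIiIiIiIiIiIiIiIRERERERERERERERERMzMzMiIiIiIiIiIiIiIiIiIiIhERERERERERERERERMzMzMyIiIiIiIiIiIiIiIiIiIiIREREREREREzMzMzMzMzMzIiIiIiIiIiIiIiIiIiIiIiERERERERMzMzMzMzMzMzMiIiIiIiIiIiIiIiIiIiIiIREREREREzMzMzMzMzMzMyIiIiIiIiIiIiIiIiIiIiIhERERERETMzMzMzMzMzMzIiIiIiIiIiIiIiIiIiIiIiERERERERMzMzMzMzMzMzMiIiIiIiIiIiIiIiIiIiIiIhEREREREzMzMzMzMzMzMyIiIiIiIiIiIiIiIiIiIiIiIRERERETMzMzMzMzMzMzIiIiIiIiIiESIiIiIiIiIiIiERERERMzMzMzMzMzMzMiIiIiIiIhEREiERIiIiIiIiIiERERMzMzMzMzMzMzMyIiIiIiIhERERERERIiIREiIiIhERMzMzMzMzMzMzMz"/>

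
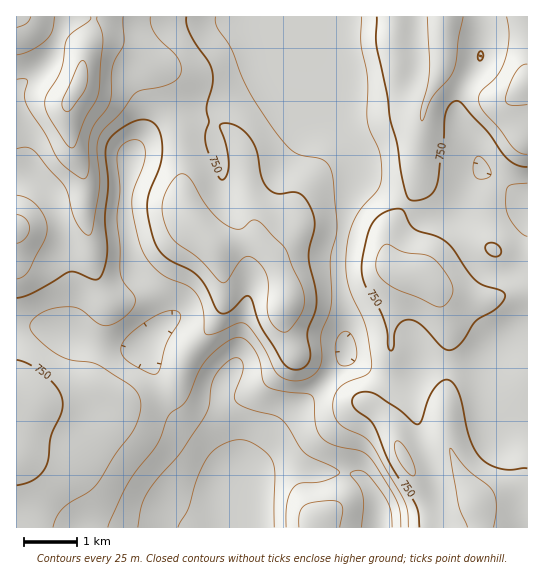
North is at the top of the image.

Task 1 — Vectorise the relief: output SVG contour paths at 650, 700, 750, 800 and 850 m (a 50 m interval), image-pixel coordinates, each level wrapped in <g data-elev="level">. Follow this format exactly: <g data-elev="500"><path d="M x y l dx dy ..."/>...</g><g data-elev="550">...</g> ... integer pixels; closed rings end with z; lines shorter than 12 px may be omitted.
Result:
<g data-elev="650"><path d="M178 527l10-18 9-30 10-21 6-7 8-6 9-4 9-1 10 1 9 5 10 8 5 8 2 13-1 52"/></g><g data-elev="700"><path d="M108 527l20-44 29-38 12-30 13-10 5-6 16-34 7-10 11-9 10-7 7-2 8 3 9 11 5 11 3 19 4 5 14 5 26 3 6 3 3 30 3 7 4 5 13 7 25 5 9 7 27 43 3 10 1 16"/><path d="M340 527l3-14-1-7-3-4-8-1-18 1-9 4-5 8 0 13"/><path d="M153 374l-18-8-9-7-5-6 1-8 9-12 20-15 15-7 11 0 4 4-1 6-14 22-7 27-2 4z"/><path d="M341 365l-5-7 0-15 3-8 7-4 4 2 4 6 2 10 1 8-2 4-4 3-5 2z"/></g><g data-elev="750"><path d="M17 485l17-5 11-11 3-10 3-22 10-23 2-9-3-12-10-13-18-14-15-6"/><path d="M527 468l-17 2-9-1-12-5-9-7-6-9-5-11-10-44-5-9-5-4-7 1-9 9-5 11-6 18-4 5-4-1-15-13-24-16-9-2-9 2-5 5 1 7 5 5 11 8 5 7 16 37 26 43 3 8 0 13"/><path d="M390 350l1 1 3-4 0-13 4-8 4-4 7-2 5 1 7 4 22 23 6 2 4 0 9-8 13-21 21-12 7-7 2-5 0-3-3-3-19-6-6-4-8-8-20-29-11-7-24-8-5-6-5-12-5-2-14 3-12 10-6 14-5 29 0 9 3 10 14 25 5 12z"/><path d="M17 298l17-6 35-20 6 0 19 8 4-1 3-2 4-11 2-15-2-32 3-33-3-31 2-10 6-10 12-9 12-5 10-1 6 2 5 5 4 16-1 20-11 28-3 14 4 25 7 19 10 10 22 11 8 7 8 10 10 22 5 4 8-1 16-15 2-1 3 1 11 29 24 39 5 4 7 1 6-2 5-5 2-9-3-21 8-20 2-11-2-13-6-31 0-11 6-21-2-13-7-13-7-7-6-1-16 2-10-6-6-11-3-23-5-12-11-13-13-6-6 0-3 3 6 20 3 19-1 8-3 5-3 2-3-2-12-28-2-11 1-8 3-9-3-15 6-22 0-14-3-9-19-28-3-9-1-8"/><path d="M495 257l6-3 0-5-6-6-7 0-3 3 1 5 4 4z"/><path d="M479 61l-1-6 3-4 2 2 0 4-1 3z"/><path d="M377 17l0 30 10 47 3 25 7 26 5 32 7 22 5 2 11-2 6-5 4-5 3-10 5-37 2-28 5-9 5-4 7 3 24 26 21 29 10 6 10 2"/></g><g data-elev="800"><path d="M17 243l9-5 4-9-1-6-3-4-9-5"/><path d="M17 79l8 0 2 1-3 15 2 8 19 31 13 25 13 13 10 6 4 1 2-3 2-6 0-25 2-12 4-10 13-16 3-8 1-32 12-25-1-25"/><path d="M527 64l-6 2-6 7-6 13-4 13 2 4 3 2 17 0"/></g><g data-elev="850"><path d="M66 111l3 0 2-2 15-22 2-16-2-7-3-3-2 0-3 4-15 34-1 7z"/><path d="M17 27l10-4 4-6"/></g>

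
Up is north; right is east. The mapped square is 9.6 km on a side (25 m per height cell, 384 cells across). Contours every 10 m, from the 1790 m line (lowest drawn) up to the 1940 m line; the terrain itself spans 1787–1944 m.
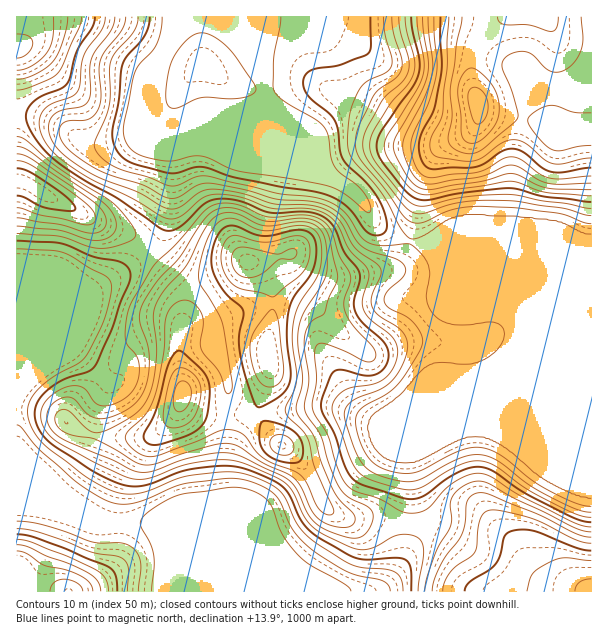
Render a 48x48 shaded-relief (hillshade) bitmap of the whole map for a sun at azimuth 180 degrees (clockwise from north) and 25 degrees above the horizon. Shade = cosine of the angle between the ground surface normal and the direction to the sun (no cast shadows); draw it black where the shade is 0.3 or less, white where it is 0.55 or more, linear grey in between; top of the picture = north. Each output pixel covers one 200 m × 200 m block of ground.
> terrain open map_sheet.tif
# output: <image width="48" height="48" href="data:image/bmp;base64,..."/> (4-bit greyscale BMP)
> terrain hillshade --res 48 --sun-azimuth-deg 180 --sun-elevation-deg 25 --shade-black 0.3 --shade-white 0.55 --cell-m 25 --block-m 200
<image width="48" height="48" href="data:image/bmp;base64,Qk32BAAAAAAAAHYAAAAoAAAAMAAAADAAAAABAAQAAAAAAIAEAAATCwAAEwsAABAAAAAAAAAAAAAAABEREQAiIiIAMzMzAERERABVVVUAZmZmAHd3dwCIiIgAmZmZAKqqqgC7u7sAzMzMAN3d3QDu7u4A////AIdmVEZ4h3d3d3d3d3iJqpmHZmZmd3d3d4dlQ0V3h3d3d3d3d4iaqqmHZmZmd3d3ZmVDMzVmd3d3d3d3eJqru6mXZmZmd3dmVTMzM0VWZ3d3d3d3iau7upmYdmZ3d3ZlQyIzRVZmd3d3d3d3irzLqZiIdmd3d2ZUIjRFZnd3d3d3d3d4msy5iIiHd3d3ZlQyEWZnd4iJmId3d3d4mrqHZ3dmd3d2VDIQEXd3iJmqqpiIh3iJqphlVVVVVndlQxASNHd4iaq7zLqpmZq8updVRDNERVVUMhI1Z3eImqq7zNzLu8ze24ZVRDNEMzMzMjVnd3iaq7qrvM3czN3u2nZmVEVVQzIiNFd3d4mry6qqq7zMzMu7qHZmVWd3ZUMzRnd3d4q8upiIiau7qqmHZmZmZnd3d2VVZ3d3d5mql2ZmZ5qqmZh1RFVWd3d3d3d3d3d3d4iHZlVEVomZiIh2ZVVniId3d3d3d3d3d3ZVVmVVVXiId3iIh3eImph3d3d3d3d3d3ZEVmdmVWd3d3iZmIiJq7qHd3d3d3d3d3ZURWd3ZmZmd4iZmIiJq7qYd3d3d3d3d3dlRWeId2VVd4iId3iJqqqYiIiHd3d3d3d3ZmeIh2Zmd4iHdniZmIiJiIiId3d3d3d3d2Z4iHd3eId3d4iZhmZ4iIiId3d3d3d3d2Z4iHd3eHdneImHZVVnd3d3d3d3d3d3d3Z3h3d3eHdniJh2VVVmd3d3d3d3d3d3d3dmd2Z3iIh3iZh3ZmZnd3d3d3d3d3d3d3dmZmZ3iZmIiZiIiHd3d3d3d3d3d3d3d4h2ZmZ4iaqYmqmIiIiId3d3d3d3d3d3iJmHdlZniZmYmZl2Z3iHd3d3d3d3d4iImqqYdmVniId4iIhlRVZnd3d3d3d3d6qqu7qYh2VmdmVVZ3dkM0Vnd3d3d3d3d8zMzLqYd2VVZUMiM0VURFaIh3d3d3d3iLzMy6h3ZVRERDIQAAI0VXiaqYiIiIiJqru7qGZVVERDMhEQAAAjV4mry7qqqqu8zKqYZDNERERDEAARAAEkaKq83d3czM3u3JhkIRIzRFVDEAEjMzNXiru83u7tzN3u3GUyESM0RFVDIiNFVWZ5q7u7zN7tzMzdzEMhI0VURVVURWZ3d3eJq7qZq8zMu7u7uzMjRWZlZmZmZ3d3d3eJmZmIiau7u7qpqkRVZ4d3d3d3d3d3d3eId3d3eImruqmIiWZ3iYh3d3d3d3d3d4iHZlVWZ3iZmZh3d3iJqZiId4h3d3d3iImHZVVVZ3iIiHd3d4maqYiId4iIiIiIiJmHdlVFZ4h3d3d3d5mqqIeId3iIiIiIiIh3dlREV3dmd3d3d6qpmHd4d3eIiHd3h3d3ZlRFVnZmd3eId6qpiIiIh3d4d3d3d3ZmZmZmZ3Znd3iIh5mZiJmZmHd3d3d3d3Znd3iIh3d3iIiIh3iImaqZmHd3Z3d3d3d3d4iZiHd4iIiIh3d4iZmZmHd2d3d3d3d3d4iIh3d4iJiId3d4iJmZiHd3d3d3d3d3d4iIh3d4iIiIdw=="/>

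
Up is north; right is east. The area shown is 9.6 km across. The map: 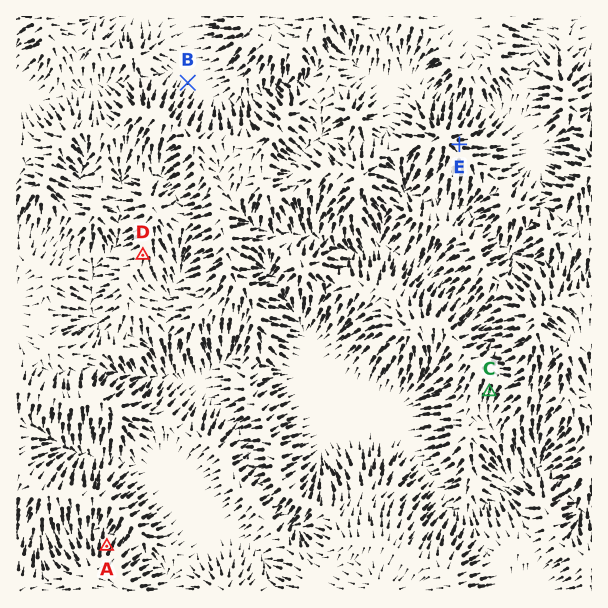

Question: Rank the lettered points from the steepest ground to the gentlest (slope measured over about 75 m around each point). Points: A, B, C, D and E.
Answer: A E C D B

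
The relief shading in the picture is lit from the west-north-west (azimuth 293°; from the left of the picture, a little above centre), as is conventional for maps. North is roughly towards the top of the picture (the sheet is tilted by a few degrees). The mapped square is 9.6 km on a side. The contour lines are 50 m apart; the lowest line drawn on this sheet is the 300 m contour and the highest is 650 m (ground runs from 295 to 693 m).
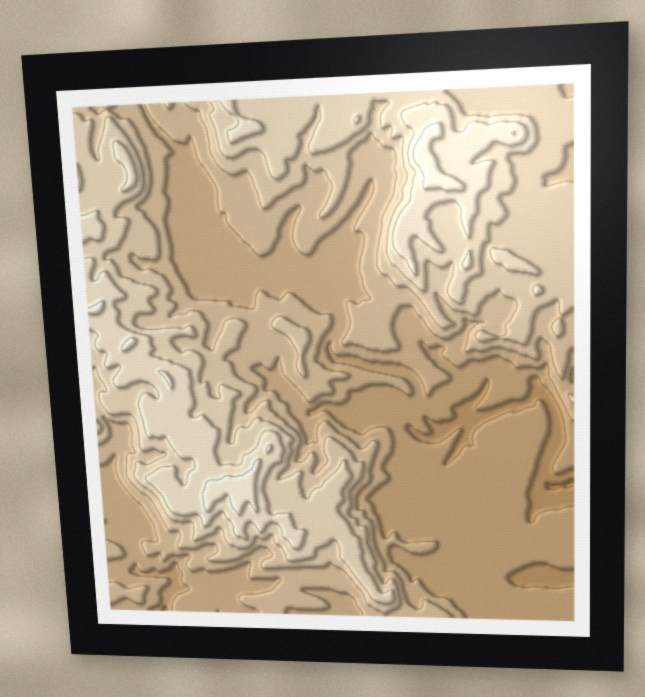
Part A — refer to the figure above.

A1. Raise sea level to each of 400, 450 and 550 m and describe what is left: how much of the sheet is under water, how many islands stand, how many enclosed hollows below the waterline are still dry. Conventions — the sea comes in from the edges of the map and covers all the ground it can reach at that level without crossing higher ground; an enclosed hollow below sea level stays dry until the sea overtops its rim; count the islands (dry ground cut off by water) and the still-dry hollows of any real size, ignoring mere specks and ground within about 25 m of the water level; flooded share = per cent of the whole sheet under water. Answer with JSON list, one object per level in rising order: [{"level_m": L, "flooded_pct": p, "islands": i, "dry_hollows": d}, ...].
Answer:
[{"level_m": 400, "flooded_pct": 19, "islands": 0, "dry_hollows": 0}, {"level_m": 450, "flooded_pct": 36, "islands": 0, "dry_hollows": 0}, {"level_m": 550, "flooded_pct": 72, "islands": 0, "dry_hollows": 0}]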